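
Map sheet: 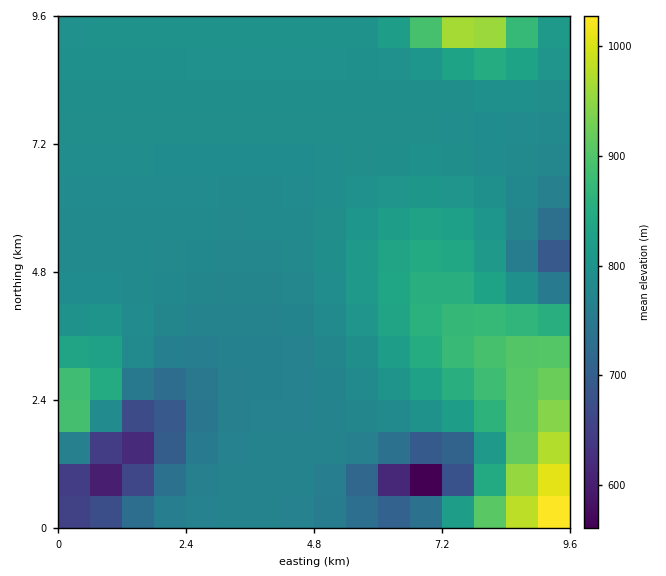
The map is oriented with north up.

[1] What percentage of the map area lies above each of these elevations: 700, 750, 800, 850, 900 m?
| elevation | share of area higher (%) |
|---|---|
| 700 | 94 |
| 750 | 90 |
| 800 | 26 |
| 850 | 13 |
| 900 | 6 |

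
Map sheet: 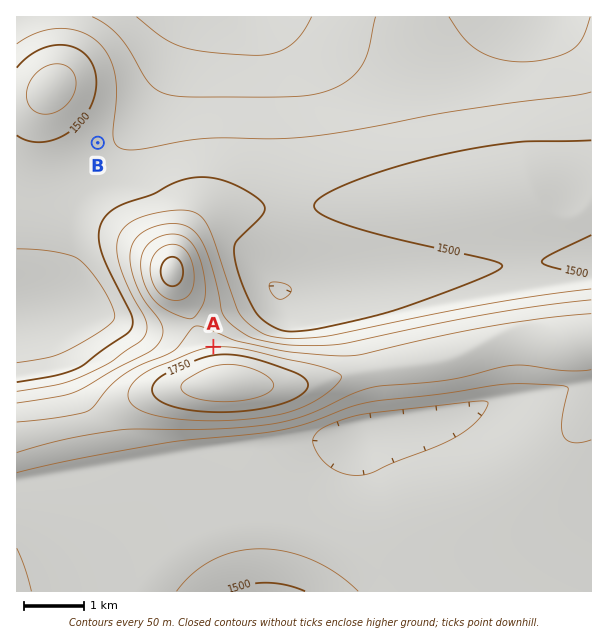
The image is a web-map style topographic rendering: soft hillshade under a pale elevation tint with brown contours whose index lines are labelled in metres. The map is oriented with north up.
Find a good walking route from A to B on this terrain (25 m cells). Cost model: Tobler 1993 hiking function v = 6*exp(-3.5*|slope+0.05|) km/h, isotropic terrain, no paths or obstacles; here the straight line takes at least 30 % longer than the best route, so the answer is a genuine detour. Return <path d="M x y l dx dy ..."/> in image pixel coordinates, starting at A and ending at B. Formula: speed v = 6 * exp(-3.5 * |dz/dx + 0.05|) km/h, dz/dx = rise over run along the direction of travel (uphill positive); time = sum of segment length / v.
<path d="M213 347l-15-8-12-12-30-15-19-19-32-63 0-45-7-15 0-27"/>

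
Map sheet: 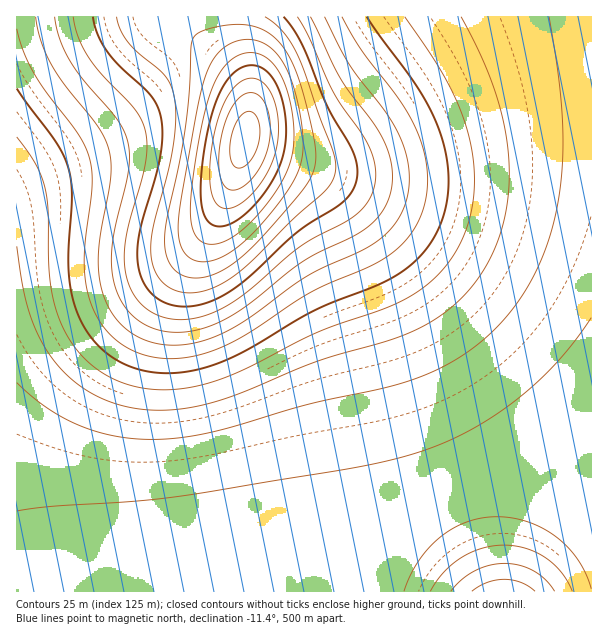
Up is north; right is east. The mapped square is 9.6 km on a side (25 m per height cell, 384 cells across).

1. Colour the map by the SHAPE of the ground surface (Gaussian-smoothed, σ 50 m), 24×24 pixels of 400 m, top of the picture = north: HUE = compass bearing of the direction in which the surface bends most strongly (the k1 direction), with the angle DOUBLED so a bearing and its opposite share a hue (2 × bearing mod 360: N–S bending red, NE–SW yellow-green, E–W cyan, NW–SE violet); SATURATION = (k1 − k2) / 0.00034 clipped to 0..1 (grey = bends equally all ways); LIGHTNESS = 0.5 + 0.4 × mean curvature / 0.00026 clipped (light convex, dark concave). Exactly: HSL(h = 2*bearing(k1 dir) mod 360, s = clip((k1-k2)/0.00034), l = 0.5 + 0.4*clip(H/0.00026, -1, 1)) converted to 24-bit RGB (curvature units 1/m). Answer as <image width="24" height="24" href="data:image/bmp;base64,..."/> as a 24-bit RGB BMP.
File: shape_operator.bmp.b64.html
<image width="24" height="24" href="data:image/bmp;base64,Qk32BgAAAAAAADYAAAAoAAAAGAAAABgAAAABABgAAAAAAMAGAAATCwAAEwsAAAAAAAAAAAAAgH9/gH9/gH9/gH9/gH9/gH9/gH9/gH9/gH9/gH9/gH9/f39/fH+Ad4CCbIKHXouPUZqVTKiNWbJ1iLZwuqx5u3BvtVuLqlGigH9/gH5+gH9+gH9+gH9+gH9+gH9+gH9+gH9+gH9+gH9+gIB+fX9/eoGAcoSCZoqCWZJ8T5xrTKdNfbBOs61TsnRSqlBcnlR7gH5+gH5+gX59gX59gX98gYB8gYB8gIB9gIB9gIB9gIB+gIB+f4B+fIB9d4J9boZ6ZIxyWZJhXplSe59PoKFPoH5Rm2BWk11ogX19gXx8gX17gn56gn96goF5gYJ6gIF6gIF7gIF8gIB9gIB9gIB9foB9eoF7dYN4bodxaItmbY9fe5Jbj5NakoJdj3Jii2pognt8gnl5g3p4hHx2hH91hIJ1goR1gIN2foJ3foF5foF7f4F8gIF8gIF8foF7e4J5d4R2dYZxd4htfYpqhoppiYRrh3xuhXhzg3h8hHZ3hnVzh3lxiH5viIRuhYduf4Zve4VxeoN0e4J3fYF5f4F7gIF7gIJ7f4J7fYN5e4R3e4V1fYV0gIV0g4R1g4F3gX56hXV8h3F3im1ujHJqjXtojYZmiY1mfotndolpc4ZtdIRxeIJ1fIF4f4J6gIJ6gIN6f4N6fYN6fYN5fYN5fYN5foJ6f4F8f4B9h3GAi2x5j2dvkmhklXVhlYZfkZRef5FecY5gaopkaoZpb4RvdoJ0fIJ3f4N4f4N5f4R5fYR6fIN6e4N6e4J7fIJ8fIF9fYF+imyGj2eBlWJ2ml9lnmtdn4NcnZpbhJlabZRaYI5cYopmaYVtb4Nxd4J0fIN2foR3fYV4fIV4eoR5eoR7e4N8e4J+fIJ/fYGAimiNk2KNm16Fo1x0qF5eqXtgp5hfkKNbbZtYWJNaW41oYodvaoNxcYNweIRze4Z0eod1eYZ2eIZ4eYV7eoR+e4N/fIKAfIKBgWSPjl+WoFyaqV+Mr2Z5sXJrr5BspalodqJfWZhhWI9vXoh0ZoNzbYNvdIVvd4hxdolydIl0doh5d4Z9eYV/eoSBe4OCfIKCdWKPflyYk1uiq2Ols2+WuXeFuoV6s6B4jqZuX5trWZF8XYh/ZYJ4a4Jvb4dscYxtb41vcYx2c4p8doiAd4aCeYWDeoODe4KDaGCPaluWeVuhlmepsnatvX+hxoKOxJGAsax6apxvWpGJXIKHZoB/a4JwbItqaZFqa5JybpB7cY2BdIqFdoeGeISFeoKEe4CDYGSMWl2TX1ybd2iim3iru3+xzX+h2H+AyaB8iaJyW5GQWHOIZ3WAb4N0apFrZ5lxaJh8a5SFbpCKcouLdYWId4KGeYCEen+DYm2IW2yNW2+UZXSaeXWepniuzHGq53aG5pp6t7JyWpKRT2mNZWyIdYqBbpt6aKGDZp+OaJmVbI6ScIWNc4CJdn6GeH2Fen2DZnODX3aGXH+LYYmQa4iTe2ybv1yx7WaI/ZyB17h2WpuRP2maW2ybfJeaeaaWbqmfZ6CkZ42baoGUbnyOcnqKdnqHeHqFenuDbHR9ZXt/X4N/XIl5Xot7XnKIiU6j4VeO/6uZ88iRZK6SK3WxRni6fZ+wg6yxdZ2taYalZnecaXKUbnKOcnOJdXaHeHiFenqDc3F6bXh4ZH1vW4VkVodjT399Q0aGwFOi/7Oi/+LEgsKIG4fNLIfUdp67hpmwd36pammiamWabmiTc22NdnKJeXWGeniEfHqDfm97eHFzcHprZoNgVYdWR39tMmJ/UVKa77uh/+fM19emII/YHYTRZY+0hICji3Khg2adfmWXe2mQe26MfHKIfHaGfXiEfXqDhWyAgW54f3dweoVpZopdSoZqKH6GL42d0taR/+7M6ti9RX3DImm0VXSei3STmWqVlWSXi2aShWqOgm+KgHOHf3aFf3mEf3qDjGmKi22Dh3N5iIZ0d45sVpFwKpaPFaqgXdhi//rM9tm6fWWyLkecTlqKhmqGkGeBkWaHjmiLim2LhnGIg3SGgneEgXmDgHuCi2mSkW6SkHeLjYCBhZF/aZp/OaiXEbmcJOdh5PqO+NGdvWOXTDmUUEqDfWaAiWh6i2l+imyCiG+FhnOFhXaFg3iEgnqDgXuCgmqWiXGXj3yWkYiUjpWQf56RU7GfIsKfF+Bope1b8Ml2x1dwe0CYX0uFeGSAhGt6h218h29/hnKBhXWChHeCg3mCgnuCgXyCdWuYfXOahX+bjIubk5qdjqKddKuhQr+iK8x2b9VH2cJew1FXnUabcU+JeGOCgm5+hHB8hXJ+hXR/hHeAg3mAgnqBgnuBgXyB"/>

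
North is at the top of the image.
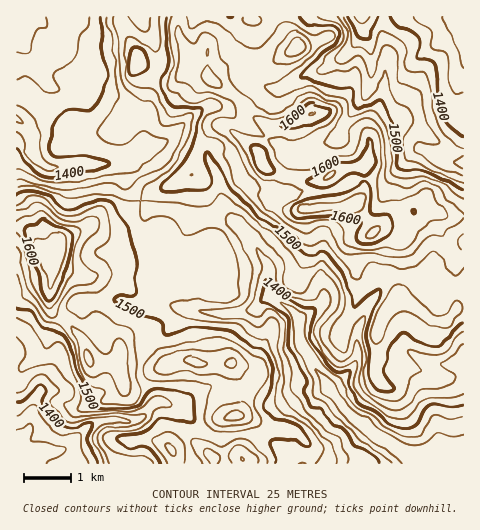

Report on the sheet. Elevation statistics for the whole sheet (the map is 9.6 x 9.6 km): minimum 1325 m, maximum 1645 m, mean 1485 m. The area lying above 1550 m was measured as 16.7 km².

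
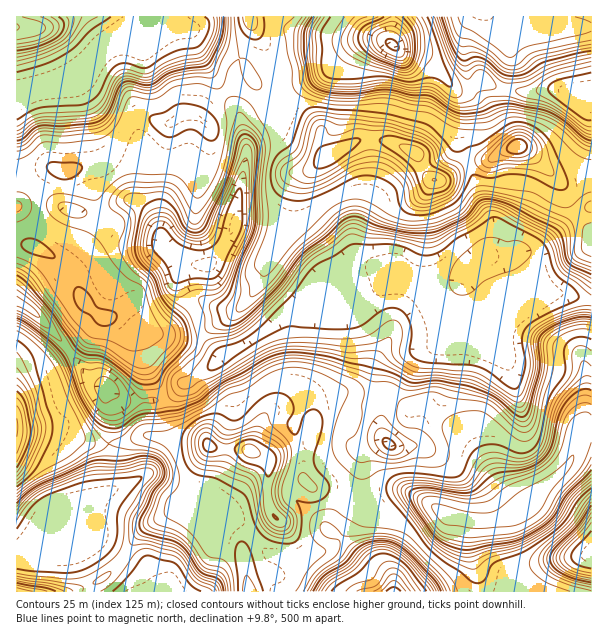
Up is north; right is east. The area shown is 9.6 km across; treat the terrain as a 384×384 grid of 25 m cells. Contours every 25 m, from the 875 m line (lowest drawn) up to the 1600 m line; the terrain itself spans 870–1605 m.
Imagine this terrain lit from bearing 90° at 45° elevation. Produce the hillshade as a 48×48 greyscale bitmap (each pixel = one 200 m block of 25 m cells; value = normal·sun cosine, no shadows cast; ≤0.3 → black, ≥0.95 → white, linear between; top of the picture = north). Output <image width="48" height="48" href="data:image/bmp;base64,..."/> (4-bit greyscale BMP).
<image width="48" height="48" href="data:image/bmp;base64,Qk32BAAAAAAAAHYAAAAoAAAAMAAAADAAAAABAAQAAAAAAIAEAAATCwAAEwsAABAAAAAAAAAAAAAAABEREQAiIiIAMzMzAERERABVVVUAZmZmAHd3dwCIiIgAmZmZAKqqqgC7u7sAzMzMAN3d3QDu7u4A////AJmaqqu6qZl2MUm6rO27q8lTEWiaqpqpmJmZmIm7qZdEVWqqqs3Lu7lBFHiqqqvMupmZmYibqYUUd4qqqqvN3KchRnirqr3tuqmZmZh5mHQ2mJqpmqq9y4QkRGiqqr3uy6qZmZh2Z2VomZmIq7qqqXZkI3mZmrzN3aqZmZljRoiZmZhXzcqYmZlyFpmZmrzd3rupmZl0NYmZmZZJ3bqZmZgxSJmZmave7tyqmZmGInmZmYVsyqqqmYUjeamIiZre7dy6qpmXQkiZmYV8yZu6mXVXiZdmeJm93cy7uqmZcyaJiHaMyauqqYeImYZWd3ibze27u6ialCV3iHec26qqqZiJmYdniFRpvO7Ku6mZhmZWmXm826u7q6l4iIiIqnMmq+7bq7qYiIdGqXm8yqu7vLh4iJmZqoQUiu7bq8p2eZdXuoiruZu6u5eJiJmaqoQTie7bvdt1aIdnmpiaqZq6q5iZmZmqy3ISee7LztqHiYdUeZiaqqqrqpiJqZmrykEjaN3L7sqHirp0NomZqqqqupqYmqqrySEzV9y87rlle9yXRFeJmqqququoiZq7uDBFVsu97JdFnNy6hURXmaqqqqu6mZmqqUA2Z7vNyHVYq8zMuXVGeZqqmry6qZmpmEA2eLzcdXiJqr3cuph3eJmZmau6qZmZmDFHiczHNomqqr3bmruZmZmZmJq6qZmZmFI2icxyR5mqq83JeLzKmamZmIq6qZmZmYZEZ6cjaZqqrNyoZ5zcqZmZmZqqqZmZmZmHd1M2iaqZvtqIdmrNyqmZmZmqqqmZmZmZiDNYmqqazuqJc0e93KmZmpmZqqmZmZmYdlZ5mqqrzdqZchac7bqZmqmZqqqZmZmGVXiZqqq93bqZlASL3cuqqZmZmqqZmZhSRpmqqqvO7KmZpxF5vcy6qZmImqqpmZhBRpqqqqq+7IZqykBJq8zLmIdnm7qpmYZDVpmqqZq97GNs7GAomrzbhlZ4m7u6l2VWZ4mrqZq823R87XEnmqu6hniImr3aZFZ4momqmavLqXV87oAnmaqqmZhnm83IVniJq5mZmau6mYeK7qEWiaqqmZdVi92oiZmaqpmZqqqqmZma3sIEeJu7qYdVjO2pmZibqpmZqqqqmZmZvtQUZ3m7qYZovMqJmZq7qoiZmZmqmZmZvtYldliruYeK3bl2ebzLqkaJmZmamZqZvdc3hViZqZmrzKmGSM3LzDR4iHeJmZqZvbdohliZmZqqu6mYZ6u8zWZ4h1NYmZmqu6iJl2ipmZqqq6mHeJq8zJmZmGInmZmqqpmZmZmYiJqpvLh3eaq7upmZmXMWmImaqpmZq7qYdomZq6iImru6qZmZmYVHhVeZmZqZreyYh4iImoiYeau6qqqqqZh5lkZ3Z5mZvv2pqZllh1iVWbu6qqqqqpmZmHd1Npmavv27vLlCZDd1eruqqqq7y6mZmZmFE3mazu3M3cgxQjd3mqqqqqrN3KqZmZmXIVirzu3N3bcyIDeJmpmqqqvN3LqpmZmYIDm7ve3My6hDIEiZmpmaqg=="/>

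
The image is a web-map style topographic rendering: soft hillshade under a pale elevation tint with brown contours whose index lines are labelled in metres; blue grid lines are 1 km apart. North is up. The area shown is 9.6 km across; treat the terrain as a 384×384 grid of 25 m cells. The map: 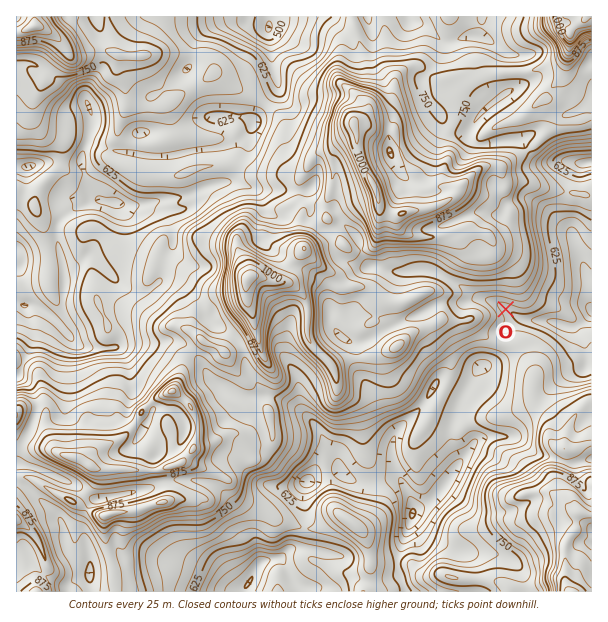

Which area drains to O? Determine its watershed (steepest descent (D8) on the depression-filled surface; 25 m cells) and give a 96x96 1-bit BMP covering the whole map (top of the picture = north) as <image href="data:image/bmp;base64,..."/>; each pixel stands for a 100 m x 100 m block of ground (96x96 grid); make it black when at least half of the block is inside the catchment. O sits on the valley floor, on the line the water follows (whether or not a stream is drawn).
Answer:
<image width="96" height="96" href="data:image/bmp;base64,Qk2+BAAAAAAAAD4AAAAoAAAAYAAAAGAAAAABAAEAAAAAAIAEAAATCwAAEwsAAAIAAAAAAAAA////AAAAAAAAAAAAAAAAAAAAAAAAAAAAAAAAAAAAAAAAAAAAAAAAAAAAAAAAAAAAAAAAAAAAAAAAAAAAAAAAAAAAAAAAAAAAAAAAAAAAAAAAAAAAAAAAAAAAAAAAAAAAAAAAAAAAAAAAAAAAAAAAAAAAAAAAAAAAAAAAAAAAAAAAAAAAAAAAAAAAAAAAAAAAAAAAAAAAAAAAAAAAAAAAAAAAAAAAAAAAAAAAAAAAAAAAAAAAAAAAAAAAAAAAAAAAAAAAAAAAAAAAAAAAAAAAAAAAAAAAAAAAAAAAAAAAAAAAAAAAAAAAAAAAAAAAAAAAAAAAAAAAAAAAAAAAAAAAAAAAAAAAAAAAAAAAAAAAAAAAAAAAAAAAAAAAAAAAAAAAAAAAAAAAAAAAAAAAAAAAAAAAAAAAAAAAAAAAAAAAAAAAAAAAAAAAAAAAAAAAAAAAAAAAAAAAAAAAAAAAAAAAAAAAAAAAAAAAAAAAAAAAAAAAAAAAAAAAAAAAAAAAAAAAAAAAAAAAAAAAAAAAAAAAAAAAAAAAAAAAAAAAAAAAAAAAAAAAAAAAAAAAAAAAAAAAAAAAAAAAAAAAAAAAAAAAAAAAAAAAAAAAAAAAAAAAAAAAAAAAAAAMAAAAAAAAAAAAAAAf8AAAAAAAAAAAAAA//gAAAAAAAAAAAAB//wAAAAAAAAAAAAB//4AAAAAAAAAAAAD//+AAAAAAAAAAAAD///gAAAAAAAAAAAB////wAAAAAAAAAAB/////gAAAAAAAAAD/////gAAAAAAAAAD/////gAAAAAAAAAD/////gAAAAAAAAAH/////gAAAAAAAAAf/////gAAAAAAAAAf/////gAAAAAAAAAf/////gAAAAAAAAAP/////AAAAAAAAAAP/////AAAAAAAAAAH/////AAAAAAAAAAB/////AAAAAAAAAAAD///+AAAAAAAAAAAD/8H+AAAAAAAAAAAH/wAAAAAAAAAAAAAP/wAAAAAAAAAAAAAP/wAAAAAAAAAAAAAf+AAAAAAAAAAAAAAP+AAAAAAAAAAAAAAP8AAAAAAAAAAAAAAP8AAAAAAAAAAAAAAP8AAAAAAAAAAAAAAH4AAAAAAAAAAAAAAH4AAAAAAAAAAAAAAHwAAAAAAAAAAAAAAHwAAAAAAAAAAAAAAHwAAAAAAAAAAAAAAHgAAAAAAAAAAAAAADgAAAAAAAAAAAAAABAAAAAAAAAAAAAAAAAAAAAAAAAAAAAAAAAAAAAAAAAAAAAAAAAAAAAAAAAAAAAAAAAAAAAAAAAAAAAAAAAAAAAAAAAAAAAAAAAAAAAAAAAAAAAAAAAAAAAAAAAAAAAAAAAAAAAAAAAAAAAAAAAAAAAAAAAAAAAAAAAAAAAAAAAAAAAAAAAAAAAAAAAAAAAAAAAAAAAAAAAAAAAAAAAAAAAAAAAAAAAAAAAAAAAAAAAAAAAAAAAAAAAAAAAAAAAAAAAAAAAAAAAAAAAAAAAAAAAAAAAAAAAAAAAAAAAAAAAAAAAAAAAAAAAAAAAAAAAAAAAAAAAAA="/>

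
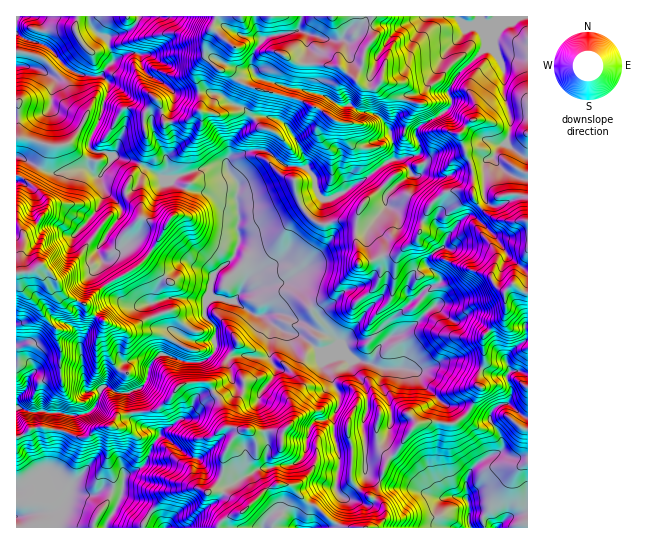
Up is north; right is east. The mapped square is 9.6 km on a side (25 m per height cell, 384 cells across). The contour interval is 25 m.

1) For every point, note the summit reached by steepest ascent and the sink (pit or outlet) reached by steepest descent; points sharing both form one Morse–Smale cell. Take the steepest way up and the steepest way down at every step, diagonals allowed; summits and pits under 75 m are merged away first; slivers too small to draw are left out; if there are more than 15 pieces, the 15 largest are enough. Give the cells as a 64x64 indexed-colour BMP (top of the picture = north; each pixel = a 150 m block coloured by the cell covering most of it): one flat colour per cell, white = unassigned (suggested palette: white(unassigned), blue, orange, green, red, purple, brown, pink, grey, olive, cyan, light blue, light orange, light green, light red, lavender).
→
<image width="64" height="64" href="data:image/bmp;base64,Qk12CAAAAAAAAHYAAAAoAAAAQAAAAEAAAAABAAQAAAAAAAAIAAATCwAAEwsAABAAAAAAAAAA////ALR3HwAOf/8ALKAsACgn1gC9Z5QAS1aMAMJ34wB/f38AIr28AM++FwDox64AeLv/AIrfmACWmP8A1bDFAIiIiIiIiIiIiJmZmZRERERERERERERLu7u7u7u2ZmZmiIiIiIiIiIiJmZmZmZRERERERERERES7u7u7u7ZmZmaIiIiIiIiIiZmZmZmZmURERERERERERLu7u7u7tmZmZoiIiIiIiIiZmZmZmZmURERERERERERLu7u7u7tmZmZmiIiIiIiIiZmZmZmZmUREREREREREREu7u7ZmZmZmZmaIiIiIiIiJmZmZmZmURERERERERERES2ZmZmZmZmZmZoiIiIiIiIiZmZmZmZlEREREREREREQRZmZmZmZmZmZmiIiIiIiIiImZmZmZmURERERERERERBFmZmZmZmZmZmaIiIiIiIiIiJmZmZmZREREREREREREERZmZmZmZmZmZoiIiIiIiIiIiZmZmZlEREREREREREQRFmZmZmZmZmZmiIiIiIiIiIiJmZmZmZRERERERERERBERZmZmZmZmZmaIiIiMyIiIiIiZmZmZlERERERERERBEREWZmZmZmZmZsyIzMzMiIiIiZmZmZmUREREREREREERERFmZmZmZmZmzMzMzMzMiImZmZmZmUREREREREREQRERERERFmZmZmbMPDMzPMzMRJmZmZmZREREREREREREERERERERFmZmZjMzMzMzzMxERJmZmZlEREREREREREQREREREREWZmZmMzMzMzPMzERERJmZlERERERERERERBERERERERFmZmYzMzMzMzwzNEREmZlERBEUREREREREEREREREREWZmZjMzMzMzMzMzRERERERBERFEREREREERERERERERZmZmMzMzMzMzMzM0REREREEREUREREREERERERERERFmZmYzMzMzMzMzMzREREREQRERREREREQREREREREREWZmZjMzMzMzMzMzM0MzM0QRERFEREREQRERERERERERFmZmMzMzMzMzMzMzMzMzMREREUREQRERERERERERERFmZmYzMzMzMzMzMzMzMzMxERERREQREREREREREREREWZmZjMzMzMzMzMzMzMzMzERERFEERERERERERERERERFmZmMzMzMzMzMzMzMzMzMRERERERERERERERERERERERZmYzMzMzMzMzMzMzMzMREREREREREREREREREREREREWZjMzMzMzMzMzMzMzMxERERERERERERERERERERERERZmMzMzN3MzMzMzMzMzERERERERERERERERERERERERFmYzMzN3dzMzMzMzMzMREREREREREREREREREREREREWZjMzN3d3czMzMzMzMxERERERERERERERERERERERERERMzM3d3d3czMzMzMzMRERERERERERERERERERERERERE3c3d3d3d3czMzMzMzERERERERERERERERERERERERETd3d3d3d3d3MzMzMzMxERERERERERERERERERERERERN3d3d3d3d3dzMzMzMzERERERERERERERERERERERERE3d3d3d3d3d3MzMzMzMxERERERERERERERERERERERETd3d3d3d3d3dzMzMzMzERERERERERERERERERERERERM3d3d3d3d3d3MzMzMzMREREREREREREREREREREREREzN3d3d3d3dzMzMzMzMxERERERERERERERERERERERETMzd3d3d3d3MzMzMzMzERERERERERERERERERERERERMzN3d3d3d3MzMzMzMzMREREREREREREREREREREREREzN3d3d3d3MzMzMzMzMRERERERIhERERERERERERERETN3d3d3d3czMzMxERERERERERIiIhERERERERERERERN3d3d3d3dzMzMREREREREREREiIiIRERERERERERERF3d1V3dVd3cz3SIhERERERERESIiIiIREREREREREREXdVVVVVVXd93dIiIiIRERERESIiIiIiERERERERERERVVVVVVVVVVXd0iIiIiERERERIiIiIiIiIRERERERERFVVVVVVVVVVd3dIiIiIREREREiIiIiIiIiEREREREREVVVVVVVVVVV3d0iIiIhEREREiIiIiIiIiIRERERERERVVVVVVVVVVXd3SIiIiIREREiIiIiIiIiIhERERERERFVVVVVVVVVVd3SIiIiIiERESIiIiIiIiIiIREREREREVVVVVVVVVVV3VqqIiIiIhIiIiIiIiIiIiIiIRERERERVVVVVVVVVVVdVaqiIiIiIiIiIiIiIiIiIiIiERERERFVVVVVVVVVVVVVqqIiIiIiIiIiIiIiIiIiIiIREREREVVVVVVVVVVVVVWqoiIiIiIiIiIiIiIiIiIiIhERERERVVVVVVVVVVVVWqqiIiIiIiIiIiIiIiIiIiIiERERERFVVVVVVVVVVVqqqiIiIiIiIiIiIiIiIiIiIiIhEREREVVVVVVVVVVVqqqqoiIiIiIiIiIiIiIiIiIiIiIRERERVVVVVVVVVVWqqqqiIiIiIiIiIiIiIiIiIiIiIiERERFVVVVVVVWqqqqqqqoiIiIiIiIiIiIiIiIiIiIiIhEREVVVVVVVVaqqqqqqqiIiIiIiIiIiIiIiIiIiIiIiIRERVVVVVVVVqqqqqqqqIiIiIiIiIiIiIiIiIiIiIiIhERFVVVVVVVVVqqqqqqqiIiIiIiIiIiIiIiIiIiIiIhEREVVVVVVVVVVaqqqqqqIiIiIiIiIiIiIiIiIiIiERERER"/>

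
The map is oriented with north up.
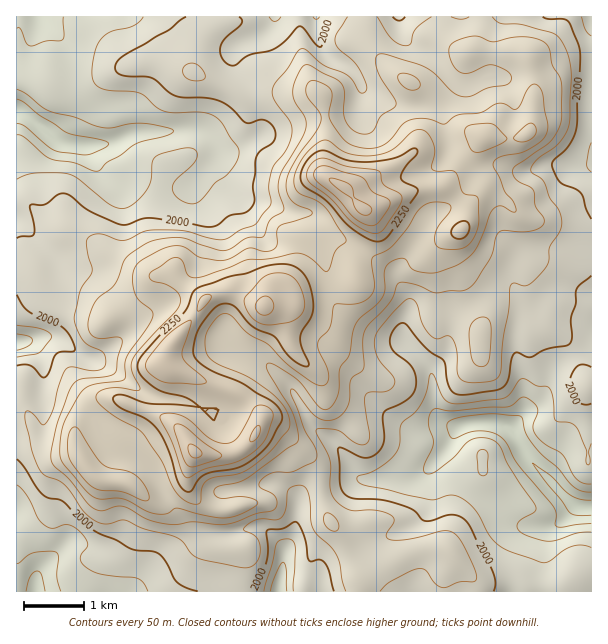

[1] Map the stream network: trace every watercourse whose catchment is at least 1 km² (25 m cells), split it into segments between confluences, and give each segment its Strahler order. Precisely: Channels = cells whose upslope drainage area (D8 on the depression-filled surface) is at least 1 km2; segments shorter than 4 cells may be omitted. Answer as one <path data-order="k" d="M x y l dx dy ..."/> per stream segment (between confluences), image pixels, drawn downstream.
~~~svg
<path data-order="2" d="M132 591l-30 0"/><path data-order="1" d="M141 591l-9 0"/><path data-order="2" d="M39 570l-1 2 0 4-2 2 0 13-1 0"/><path data-order="1" d="M42 566l-3 3 0 1"/><path data-order="1" d="M66 543l-27 27"/><path data-order="1" d="M549 527l3 0 2-2"/><path data-order="1" d="M548 525l6 0"/><path data-order="2" d="M554 525l1 0 18-18 5 0"/><path data-order="3" d="M578 507l13 0"/><path data-order="1" d="M429 500l0-30 12-14 0-1"/><path data-order="1" d="M278 485l4 1 5 5 1 0 9 9 0 19-1 2 0 7-11 21 0 5-1 1 0 11-2 1 0 6-1 2 0 6-2 1 0 9"/><path data-order="1" d="M122 455l6 1 13 8 14 13 7 15 17 21 0 23-39 39-8 16"/><path data-order="2" d="M441 455l6-6 6-14 8-9"/><path data-order="3" d="M516 438l6 12 8 9 0 2 42 43 6 3"/><path data-order="3" d="M464 425l3 0 1-2 29 0 1 2 6 1 12 12"/><path data-order="1" d="M396 422l12 7 24 0 2-1 24 0 3-2"/><path data-order="1" d="M201 408l-12-6-12-1-1-2-12 0-2-1-4 0-2-2-7-1-6-5-5-1-12-11-1 0-5-4-1 0-8-6-6-2-4-3-3 0-8-4"/><path data-order="1" d="M42 362l-1-5-15-15-6 0"/><path data-order="2" d="M90 359l-6-2-9-7-1 0-8-8-9-4-22 0-2 1-12 2-1 1"/><path data-order="1" d="M236 350l6 3 3 0 1 1 5 0 9 5 4 4 2 0 27 27 4 11 3 3 9 18 14 13 6 3 16 17 9 16 8 8 52 0 3-2 6-6 2 0 16-16"/><path data-order="1" d="M116 345l-14 12-12 2"/><path data-order="2" d="M405 342l21 21 0 2 5 6 0 4 1 2 0 25 2 2 0 4 1 3 14 14 15 0"/><path data-order="1" d="M515 287l1 6 3 4 0 5 2 1 0 15-2 2 0 4-1 2 0 40 1 2 0 4 2 2 0 9 1 1 0 30-12 12 0 2 5 4 1 6"/><path data-order="1" d="M56 261l-2-3-37-37 0-2"/><path data-order="1" d="M410 251l0 1-12 15 0 14 9 12 0 22-2 2 0 4-1 2 0 16 1 3"/><path data-order="1" d="M314 215l-2-2-22 0-20-9-18 0-6-3-27-27 0-21-3-6"/><path data-order="1" d="M200 209l-3-5 0-22 6-8 0-1 10-11"/><path data-order="1" d="M110 176l-17-17 0-7-6-6"/><path data-order="1" d="M534 170l6-2 2-1 49 0 0-5"/><path data-order="1" d="M210 167l3-3 0-2"/><path data-order="2" d="M213 162l3-4 0-11"/><path data-order="2" d="M87 146l-10 0-2-2-9 0-1-1-5 0-3-2-16-16-8-3-10-9-6-2"/><path data-order="2" d="M216 146l-12-14-3-1-7 0-2-2-13 0-2 2-27 0-1 1-12 0-2 2-4 0-18 9-6 0-2 1-15 0-3 2"/><path data-order="1" d="M447 138l0-4-1-2 0-10-2-2 0-15 15-15 0-6-1-1"/><path data-order="1" d="M258 137l-1 0-9 7-9 5-20 0-3-3"/><path data-order="1" d="M359 105l0-4 1-2 0-15"/><path data-order="2" d="M360 84l-3-7-12-12-13-6-11-11-3-6 0-7-1-2 0-16"/><path data-order="2" d="M458 83l-3-3-2 0-28-30-11-5-13-13 0-15-2 0"/><path data-order="1" d="M483 80l-4 0-8 4-10 0-3-1"/><path data-order="1" d="M245 41l15-6 13-14 0-4 2 0"/><path data-order="1" d="M126 17l-88 0"/>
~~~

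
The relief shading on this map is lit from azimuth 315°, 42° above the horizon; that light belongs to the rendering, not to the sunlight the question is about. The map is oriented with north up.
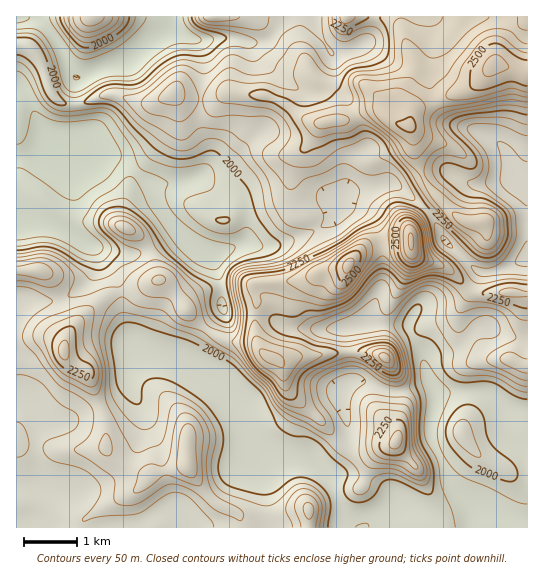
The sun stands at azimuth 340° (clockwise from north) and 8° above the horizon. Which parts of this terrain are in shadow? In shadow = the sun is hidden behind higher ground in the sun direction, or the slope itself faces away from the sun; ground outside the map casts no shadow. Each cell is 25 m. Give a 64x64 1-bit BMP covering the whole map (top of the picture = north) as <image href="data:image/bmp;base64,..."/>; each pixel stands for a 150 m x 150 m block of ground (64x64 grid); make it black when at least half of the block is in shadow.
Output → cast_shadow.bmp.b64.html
<image width="64" height="64" href="data:image/bmp;base64,Qk0+AgAAAAAAAD4AAAAoAAAAQAAAAEAAAAABAAEAAAAAAAACAAATCwAAEwsAAAIAAAAAAAAA////AAAAAAAAD/OAB538AAAf/8AHv/wAAA//gAO//AAAA/8AAf/8GAAB/wADn/w8AAB/gA+P+HwBwD/AH8/4eAPgA8A/z/jwB8ABwD/P2DAAAAHAf4fwMAAAAcB/gPBwAAAAAP/A8HEAwAAA/+Bw4wHwAAH/4PHvAfAAA//h8/8D8AAH/+P//wPwAB//////B/AA//////8H8AH//////w8wA///////Dggf/z///5wAHH/4A/D/gAAf//AA+f/AAD//gAf//98A//4AH////wB//gD/////AD/+Af////94H+ABn////3wA4MA//////gBggf///wD+ACAABP//PPgAAAAAf/5+AAAAAAA//P8ABwAAAB/x/wAPAHAACHP/AD8B+AAAP/4AfwH48AA/zgAQA/h4AA/PAAACAAAADgcAAAAAAGAcAwAAAAAH8DgHAAAAAA/48B8AAB+AD//h/wAAP4Af////AAB/wD////8B/H/wP////wP///AH////A///8Af//P8H////B//z/w/////H/+//D////8H+H/8f//x/wBgf/x/8fH+AAA//ODgAPwAAA/8gAAAAAAAAf2B+AAAAAAA/wP8AAAAAAA7A/wAAAAAAAMH/AAAAMAAAwf8A4AB4AAAD/wH+APwAAAf/g/8A/AAAB/8H/gD8AAAAPwHwAHgAAA=="/>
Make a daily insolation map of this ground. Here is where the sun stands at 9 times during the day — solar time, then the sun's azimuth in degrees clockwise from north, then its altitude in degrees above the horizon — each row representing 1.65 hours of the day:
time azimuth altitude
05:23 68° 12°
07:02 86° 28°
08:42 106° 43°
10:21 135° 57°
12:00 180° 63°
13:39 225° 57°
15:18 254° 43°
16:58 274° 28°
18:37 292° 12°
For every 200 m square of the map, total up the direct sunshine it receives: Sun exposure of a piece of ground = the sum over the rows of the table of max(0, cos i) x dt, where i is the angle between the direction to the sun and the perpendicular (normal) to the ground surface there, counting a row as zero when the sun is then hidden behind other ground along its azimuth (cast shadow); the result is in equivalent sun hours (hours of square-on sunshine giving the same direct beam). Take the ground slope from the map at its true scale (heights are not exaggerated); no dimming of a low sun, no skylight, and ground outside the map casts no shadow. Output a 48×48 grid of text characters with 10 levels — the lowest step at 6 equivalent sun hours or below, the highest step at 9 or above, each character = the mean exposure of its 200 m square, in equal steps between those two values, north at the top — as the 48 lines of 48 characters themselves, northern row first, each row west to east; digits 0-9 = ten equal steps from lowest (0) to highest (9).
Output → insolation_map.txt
778778898878898776788999988876888888888888887889
224777887788877887778899887678888788888888765689
751587788887655567667888877678987777888888656667
896378888887644345566777787668876667888887667765
888578999887533456677788888856633457888876778887
888678875554334677677767888875432345788877889999
888656521122357878777655789998777767788878898888
787843468876689888899888767887778888877889887777
788888877888999989999988887655567888888987667777
878887788888999999999988888767878888888887778878
989988888888999999999998888898877678987667888889
999988888888999999999987778988777777898753478899
999998888888999999999988788998887887898887457899
889999988888999889998888999998888887798888867889
888899888889999999888888999998888888788788988889
887888887788999988888888899999888888788568988889
988788877788898878889888899899888765678756655789
999888865667898888888888899888988752047874431268
999988764323689898888888899888887641003787554358
889998876752379899999888899998741133200258898667
776778887788557899889888999886301466652125898767
321235788889855789999888877640004566763024688778
002222456788753578986444432000156567775102667788
667654456776552147850000000256785555656763678876
888888776777787434453234567888874555644577554112
888998877888999766465799999888864566757767753455
999987788999999864465799998888667768777668988889
887766788999998874235699999877788878876569888889
876667888988888886104588999888888788866689988889
877777888888888889513576677777776655788889988889
888777777888998888886675444332332000589889888778
888787666878998888877678777666776531366888887677
888788755777888788877668988887776676365688888898
888888976677886777877756888877777656565778888888
888888886777875567778776787767766787867777788888
888888887777787435777777688767766667657777667888
899999997777887643577777778867767655567777778999
889999888778887754567788888876787776556667888889
888888888788877776677888888888677887556468888889
888887788888877787788888888889777778645468888899
998888889888877887888899999888888888734568988888
999999999988777887788789999888988887853677898888
999999999998888886787788888878888877885677799988
999999998888988887677788875567878878877788899999
889999988889988888655677754347889878889878889999
999888888998888889876667767647898989999888999999
999988899999989988999888888867889999889988999999
999998999999988999999989888867888999888888999999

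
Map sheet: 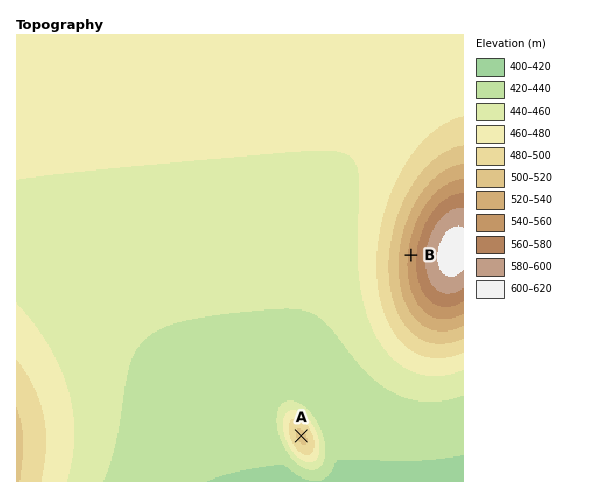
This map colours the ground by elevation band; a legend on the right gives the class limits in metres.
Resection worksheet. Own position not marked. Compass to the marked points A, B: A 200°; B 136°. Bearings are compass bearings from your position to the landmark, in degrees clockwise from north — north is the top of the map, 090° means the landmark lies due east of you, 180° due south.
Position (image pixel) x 379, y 222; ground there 475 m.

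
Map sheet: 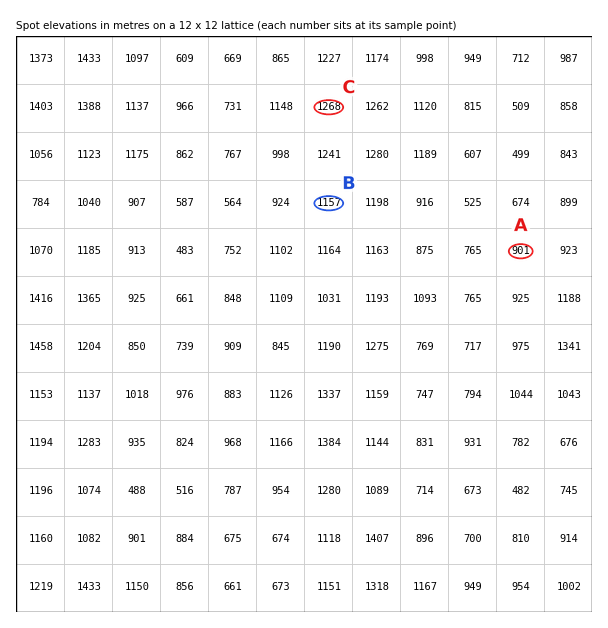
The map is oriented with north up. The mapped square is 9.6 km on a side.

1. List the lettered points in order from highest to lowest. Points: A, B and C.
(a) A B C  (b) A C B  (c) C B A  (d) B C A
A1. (c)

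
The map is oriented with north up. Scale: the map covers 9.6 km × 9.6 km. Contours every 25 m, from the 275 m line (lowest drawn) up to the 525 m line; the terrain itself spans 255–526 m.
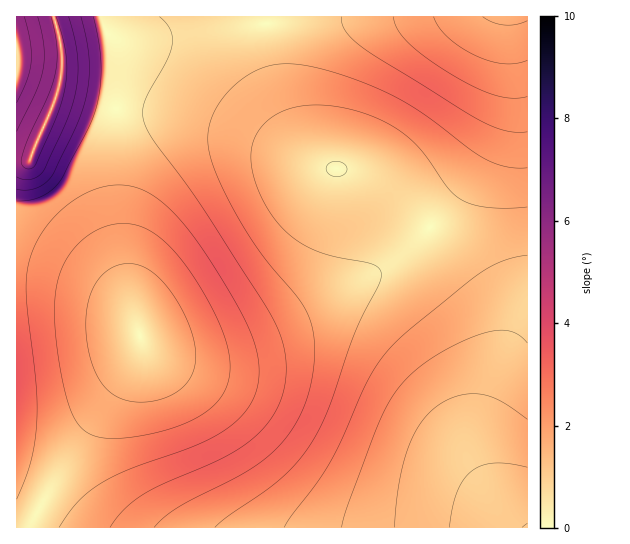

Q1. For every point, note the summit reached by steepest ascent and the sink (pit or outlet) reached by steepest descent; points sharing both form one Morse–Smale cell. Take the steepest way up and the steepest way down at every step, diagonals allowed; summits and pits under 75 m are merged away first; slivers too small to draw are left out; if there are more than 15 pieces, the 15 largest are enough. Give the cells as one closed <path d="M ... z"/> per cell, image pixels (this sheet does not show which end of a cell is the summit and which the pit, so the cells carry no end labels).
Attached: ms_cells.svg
<path d="M265 16l-162 1 1 9 11 16 2 12 0 160 8 65 12 48-14-16-29-16-43-12-20-3-15 1 0 246 506 1-25-33-10-21-6-19 0-40 18-72-2-24-10-25-14-20-22-27-50-46-24-17-20-11-32-8-18-15-20-35-10-26-6-30-4-40z"/><path d="M527 16l-262 1 4 34 8 38 10 26 20 35 18 15 32 8 20 11 24 17 50 46 22 27 14 20 10 25 2 24-18 72 0 40 6 19 10 21 16 23 10 10 5-1z"/><path d="M102 16l-86 1 0 262 42 5 43 13 22 14 9 8 5 9-12-49-8-65 0-160-2-12-8-9z"/>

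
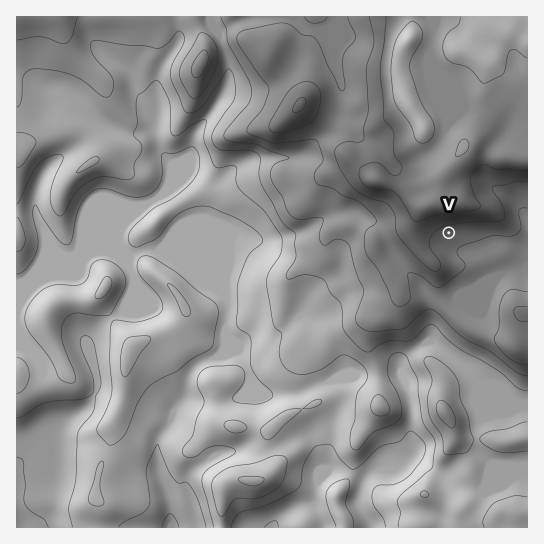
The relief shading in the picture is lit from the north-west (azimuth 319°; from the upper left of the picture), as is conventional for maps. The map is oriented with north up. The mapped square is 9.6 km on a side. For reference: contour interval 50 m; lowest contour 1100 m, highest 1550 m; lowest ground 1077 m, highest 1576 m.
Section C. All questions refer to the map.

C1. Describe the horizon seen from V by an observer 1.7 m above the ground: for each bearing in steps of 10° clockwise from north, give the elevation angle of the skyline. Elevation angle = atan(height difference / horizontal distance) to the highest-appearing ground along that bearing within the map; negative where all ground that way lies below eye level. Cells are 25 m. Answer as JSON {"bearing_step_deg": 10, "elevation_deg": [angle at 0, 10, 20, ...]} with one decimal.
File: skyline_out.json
{"bearing_step_deg": 10, "elevation_deg": [11.1, 10.8, 10.1, 9.0, 7.6, 6.0, 4.3, 2.5, 0.6, -1.2, -2.0, -2.1, -1.9, -0.2, 0.6, 0.3, -1.1, -1.2, -0.5, 1.1, 2.5, 3.1, 3.3, 3.4, 3.6, 3.9, 4.3, 4.8, 5.6, 6.6, 7.6, 8.6, 9.4, 10.0, 10.6, 11.0]}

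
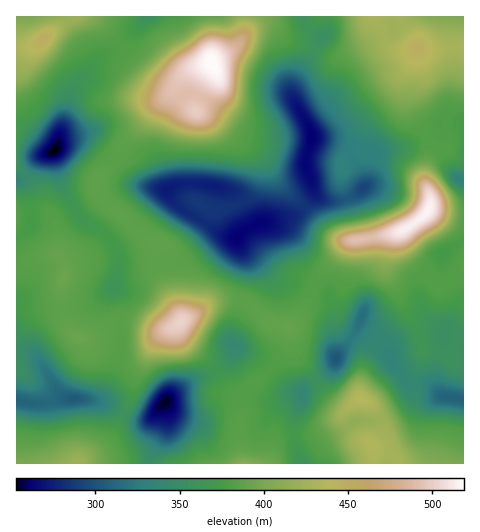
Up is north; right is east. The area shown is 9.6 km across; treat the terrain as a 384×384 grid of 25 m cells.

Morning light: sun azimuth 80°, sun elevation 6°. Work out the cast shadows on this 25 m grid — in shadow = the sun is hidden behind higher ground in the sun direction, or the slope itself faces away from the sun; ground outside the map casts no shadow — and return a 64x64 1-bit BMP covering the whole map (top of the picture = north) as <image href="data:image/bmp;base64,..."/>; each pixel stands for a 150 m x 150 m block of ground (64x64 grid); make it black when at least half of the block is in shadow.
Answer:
<image width="64" height="64" href="data:image/bmp;base64,Qk0+AgAAAAAAAD4AAAAoAAAAQAAAAEAAAAABAAEAAAAAAAACAAATCwAAEwsAAAIAAAAAAAAA////AAAAAAAAAAAAAAAAAAAAAAAAAAAAAAAAAAAAAAAAAAAAAAAAAAAAAYAAAAAAAAADgAAAAAAAAAfAAAAAAAAAB+AAAAAAAAAP4AAAAAAAAA/gACIAAAAAB+AAAwAAAAADwAAHAAAHAAAAAAcAAA4AAAAABwAADgAAAAADgAAcAMAAAAMAAAgB4AAAAAAAAAPgAAAAAAAAA/AAAAAAAAAB8AAAAAAAAADwAAAAAAAAAHwAAAAAAAAAHAAAADAAAAAIAAAAMAAAAAAAAAAAAAAAAAAAAAAAAAAAAAAAAAAAAAAAAAAAAAAAAAAAAAAAAAAAAAB8AAAAAAAAD/4AAAAAAAAH/gAAAAAAAAP+AAAAAAAAAfgAAAAAAAAAYAAAAAAAAAAAfwAAAAAAAAH/wAAAAAAAA//AAAAAAAAJ/+AAAAAAADj/wAAAAAAAOD/AAwAAAAA4H4AHgAAAADgGAAfAAAAAOAAAB+AAAAAYAAAD4AAAABwAAAPgAAAAHAAAA8gAAAA8AAADwAYAADgAAAPAwAAAcAAAAcHgAADwAAAAAOAAAOAAAAAAIAAA4AAAAAAwAAHgAAAAAHAAAOAAAAAAeAAAYAAAAAB8AAAAAAAAAD4AAAAAAAAADgAAAAAAAAABwAAAAAAAAAHgAAAAAAAAAEAAAAAAAAAAAAAAAAAAAAAAAAEAAA=="/>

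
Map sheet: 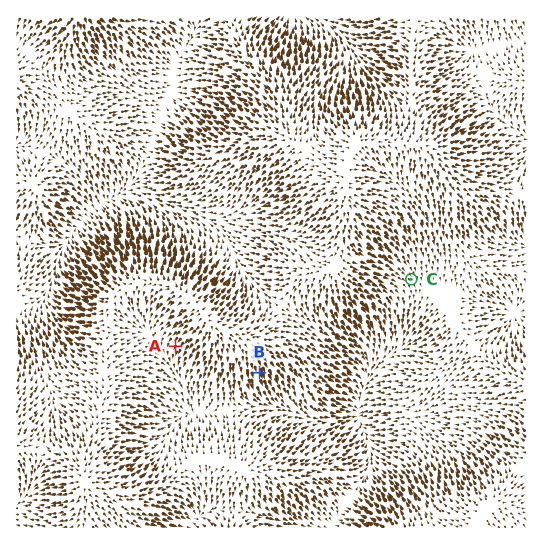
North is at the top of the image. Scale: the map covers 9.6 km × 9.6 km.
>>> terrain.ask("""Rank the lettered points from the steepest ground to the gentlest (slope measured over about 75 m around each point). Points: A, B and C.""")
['B', 'A', 'C']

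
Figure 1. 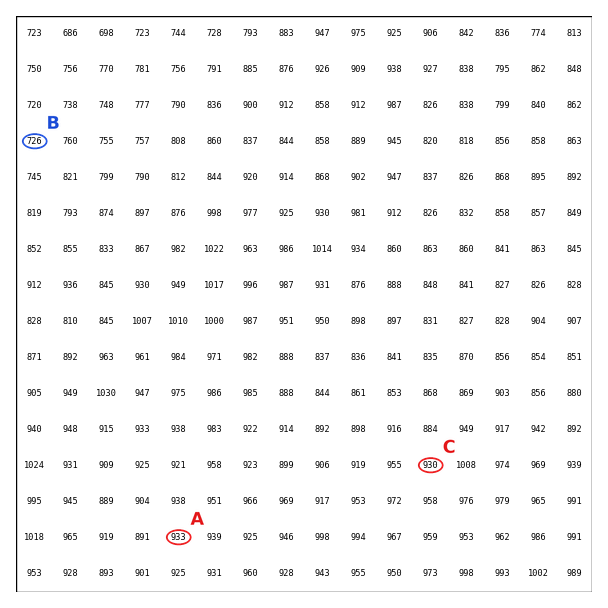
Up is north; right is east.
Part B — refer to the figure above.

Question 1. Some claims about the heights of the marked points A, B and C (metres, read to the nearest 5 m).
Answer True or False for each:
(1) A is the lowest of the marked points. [False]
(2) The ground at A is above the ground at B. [True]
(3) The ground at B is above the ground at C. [False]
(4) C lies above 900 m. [True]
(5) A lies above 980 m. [False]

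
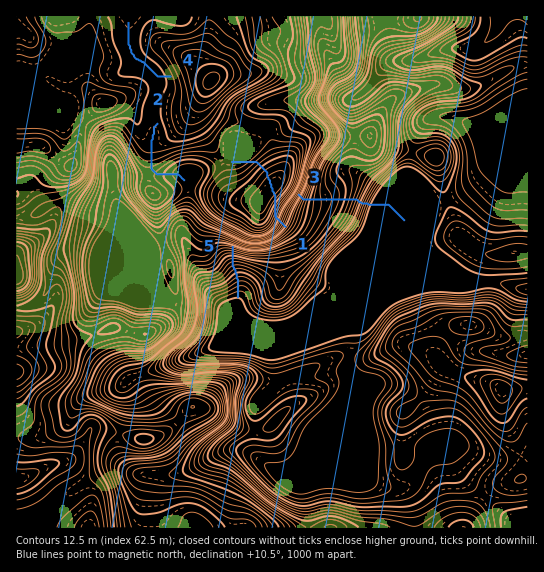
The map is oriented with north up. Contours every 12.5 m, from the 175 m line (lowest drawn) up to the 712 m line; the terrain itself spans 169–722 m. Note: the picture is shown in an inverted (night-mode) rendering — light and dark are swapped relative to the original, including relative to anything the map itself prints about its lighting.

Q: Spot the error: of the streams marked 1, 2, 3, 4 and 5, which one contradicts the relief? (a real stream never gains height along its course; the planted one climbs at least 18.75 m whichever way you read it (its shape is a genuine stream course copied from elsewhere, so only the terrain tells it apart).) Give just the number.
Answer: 1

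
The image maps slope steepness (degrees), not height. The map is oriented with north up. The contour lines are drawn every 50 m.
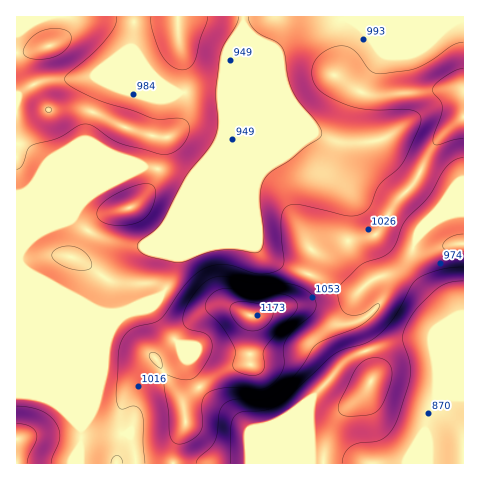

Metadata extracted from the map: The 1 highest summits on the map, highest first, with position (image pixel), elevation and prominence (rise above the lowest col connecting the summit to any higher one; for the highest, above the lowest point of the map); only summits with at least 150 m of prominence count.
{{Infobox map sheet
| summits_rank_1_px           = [251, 315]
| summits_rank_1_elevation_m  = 1175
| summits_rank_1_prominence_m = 306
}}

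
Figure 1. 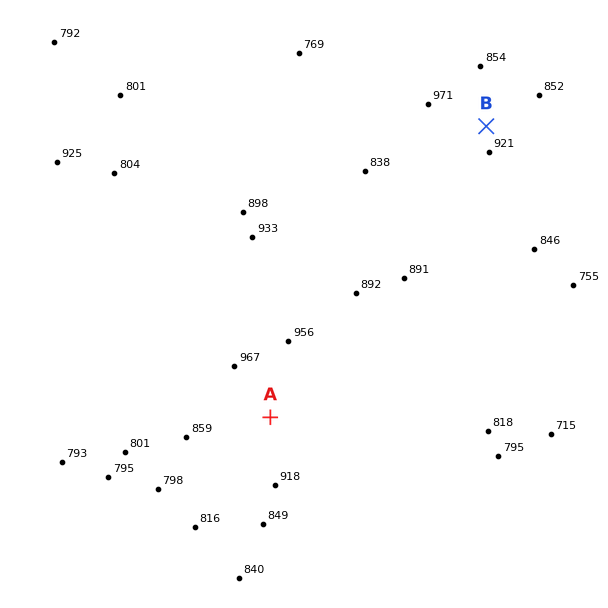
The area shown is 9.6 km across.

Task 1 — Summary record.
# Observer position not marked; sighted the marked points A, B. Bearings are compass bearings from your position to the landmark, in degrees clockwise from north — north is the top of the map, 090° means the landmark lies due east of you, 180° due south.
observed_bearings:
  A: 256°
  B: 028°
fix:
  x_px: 341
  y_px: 400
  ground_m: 900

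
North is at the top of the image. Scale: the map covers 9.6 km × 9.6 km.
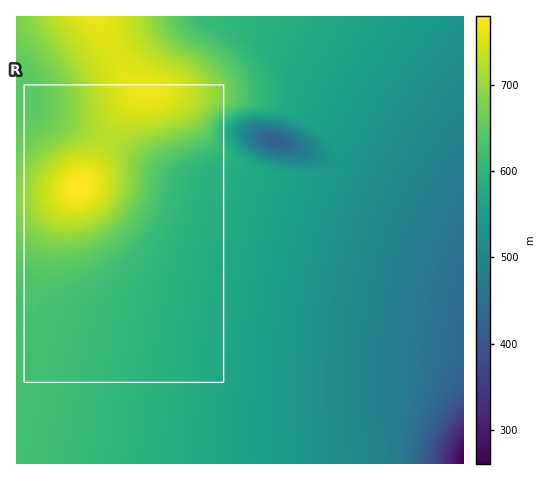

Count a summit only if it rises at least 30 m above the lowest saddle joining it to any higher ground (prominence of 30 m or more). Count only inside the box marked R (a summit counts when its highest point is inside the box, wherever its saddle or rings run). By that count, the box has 2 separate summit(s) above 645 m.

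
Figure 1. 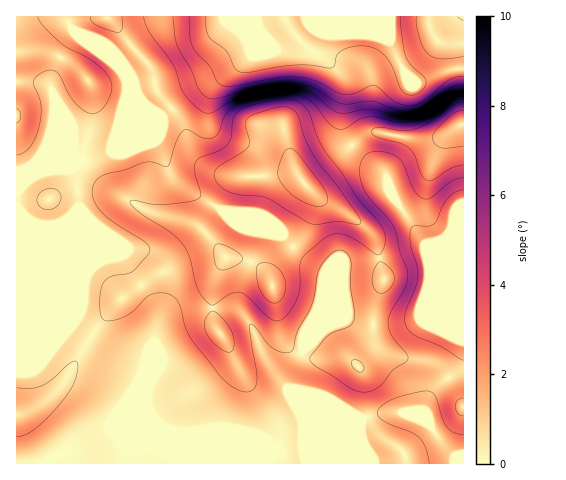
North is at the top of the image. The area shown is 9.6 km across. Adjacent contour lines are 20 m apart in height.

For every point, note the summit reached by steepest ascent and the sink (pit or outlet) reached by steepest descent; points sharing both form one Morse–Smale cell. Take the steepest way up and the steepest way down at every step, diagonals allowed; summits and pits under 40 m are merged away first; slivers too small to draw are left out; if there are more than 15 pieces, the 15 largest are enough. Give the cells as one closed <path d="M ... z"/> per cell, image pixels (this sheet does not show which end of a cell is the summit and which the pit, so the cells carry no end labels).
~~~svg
<path d="M341 16l-325 1 1 447 447-1 0-231-6 1-23 9-10 2-31-45-9-26-24-18-15-17-3-9 0-24 2-10-1-15-25-27 4-18z"/><path d="M391 16l-49 0-19 19-4 18 25 27 1 15-2 10 0 24 3 9 15 17 24 18 9 26 28 42 3 3 10-2 29-11 0-162-13 1-32 12-3-1-13-11-13-27z"/><path d="M463 16l-71 1-2 26 13 27 13 11 3 1 32-12 13-2z"/>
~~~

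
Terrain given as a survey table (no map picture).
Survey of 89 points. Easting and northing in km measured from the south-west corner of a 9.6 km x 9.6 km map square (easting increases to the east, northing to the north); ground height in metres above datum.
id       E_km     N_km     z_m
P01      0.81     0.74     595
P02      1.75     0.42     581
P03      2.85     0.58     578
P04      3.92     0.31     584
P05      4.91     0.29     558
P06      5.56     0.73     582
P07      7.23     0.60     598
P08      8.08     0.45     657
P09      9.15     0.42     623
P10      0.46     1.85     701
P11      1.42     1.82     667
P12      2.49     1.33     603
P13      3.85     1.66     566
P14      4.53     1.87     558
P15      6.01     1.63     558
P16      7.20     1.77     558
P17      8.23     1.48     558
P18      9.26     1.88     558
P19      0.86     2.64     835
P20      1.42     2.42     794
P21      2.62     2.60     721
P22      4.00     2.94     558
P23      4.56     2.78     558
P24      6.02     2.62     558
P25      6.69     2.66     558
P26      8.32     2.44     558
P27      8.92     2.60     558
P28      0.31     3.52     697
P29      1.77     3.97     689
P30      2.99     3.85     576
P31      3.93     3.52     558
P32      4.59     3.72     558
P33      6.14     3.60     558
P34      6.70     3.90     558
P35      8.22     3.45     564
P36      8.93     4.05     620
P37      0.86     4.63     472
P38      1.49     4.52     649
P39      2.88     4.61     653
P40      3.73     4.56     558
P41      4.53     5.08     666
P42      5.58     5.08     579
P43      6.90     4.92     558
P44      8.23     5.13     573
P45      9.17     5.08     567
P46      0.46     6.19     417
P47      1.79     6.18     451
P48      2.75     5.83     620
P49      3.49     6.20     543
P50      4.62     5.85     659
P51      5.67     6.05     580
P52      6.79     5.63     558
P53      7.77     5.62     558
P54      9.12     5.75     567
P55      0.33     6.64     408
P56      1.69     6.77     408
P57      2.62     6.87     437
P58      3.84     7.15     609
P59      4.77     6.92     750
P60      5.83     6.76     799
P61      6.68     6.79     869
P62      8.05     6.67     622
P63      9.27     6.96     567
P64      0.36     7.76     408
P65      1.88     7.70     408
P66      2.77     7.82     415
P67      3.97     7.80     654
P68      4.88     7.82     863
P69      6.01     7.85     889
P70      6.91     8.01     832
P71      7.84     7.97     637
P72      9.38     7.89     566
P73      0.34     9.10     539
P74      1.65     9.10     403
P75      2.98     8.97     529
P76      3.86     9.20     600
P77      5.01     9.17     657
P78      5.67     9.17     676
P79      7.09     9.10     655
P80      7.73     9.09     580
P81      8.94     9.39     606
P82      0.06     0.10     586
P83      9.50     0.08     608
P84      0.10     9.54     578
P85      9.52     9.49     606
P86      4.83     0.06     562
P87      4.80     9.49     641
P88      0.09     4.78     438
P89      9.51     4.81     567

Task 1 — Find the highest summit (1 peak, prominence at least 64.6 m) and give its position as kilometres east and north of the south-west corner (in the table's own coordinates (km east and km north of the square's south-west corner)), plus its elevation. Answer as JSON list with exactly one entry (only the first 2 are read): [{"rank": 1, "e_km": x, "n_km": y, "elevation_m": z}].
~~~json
[{"rank": 1, "e_km": 5.86, "n_km": 7.76, "elevation_m": 893}]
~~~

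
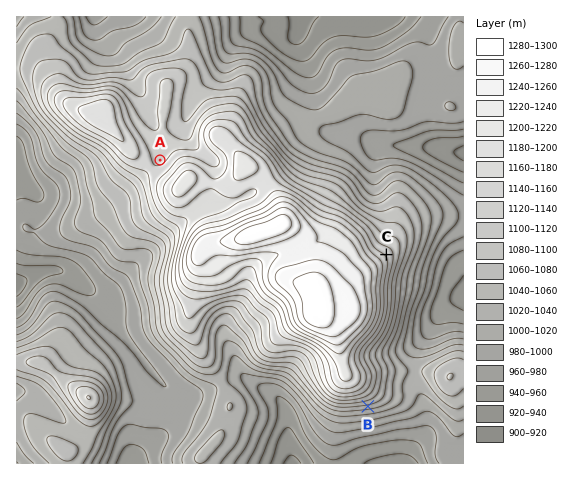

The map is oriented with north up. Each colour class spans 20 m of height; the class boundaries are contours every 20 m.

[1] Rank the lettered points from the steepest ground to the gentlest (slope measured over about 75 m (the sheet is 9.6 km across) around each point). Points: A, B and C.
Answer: B C A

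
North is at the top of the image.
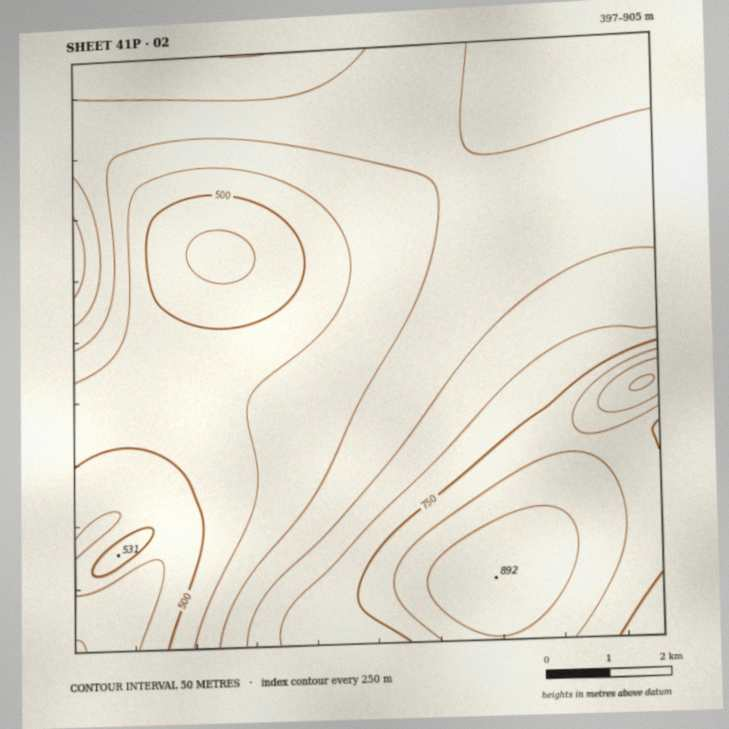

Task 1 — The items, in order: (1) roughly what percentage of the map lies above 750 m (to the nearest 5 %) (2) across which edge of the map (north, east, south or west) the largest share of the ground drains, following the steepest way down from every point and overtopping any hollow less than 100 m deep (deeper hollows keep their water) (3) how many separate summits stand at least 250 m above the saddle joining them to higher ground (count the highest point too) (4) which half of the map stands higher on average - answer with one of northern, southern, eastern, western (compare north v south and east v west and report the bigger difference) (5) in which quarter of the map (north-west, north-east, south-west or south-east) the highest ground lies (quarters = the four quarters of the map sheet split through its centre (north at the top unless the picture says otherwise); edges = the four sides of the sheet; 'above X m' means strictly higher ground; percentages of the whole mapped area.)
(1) Ground above 750 m makes up about 15 % of the sheet.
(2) The largest share of the runoff leaves by the western edge.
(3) There is 1 summit with 250 m or more of prominence.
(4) On average the eastern half of the map is the higher ground.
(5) The highest ground is in the south-east quarter.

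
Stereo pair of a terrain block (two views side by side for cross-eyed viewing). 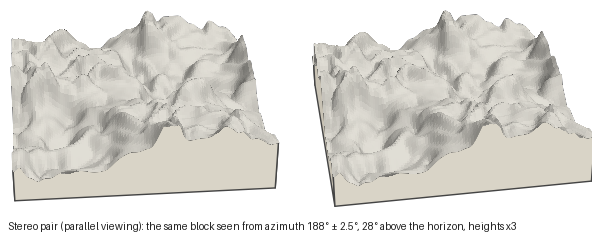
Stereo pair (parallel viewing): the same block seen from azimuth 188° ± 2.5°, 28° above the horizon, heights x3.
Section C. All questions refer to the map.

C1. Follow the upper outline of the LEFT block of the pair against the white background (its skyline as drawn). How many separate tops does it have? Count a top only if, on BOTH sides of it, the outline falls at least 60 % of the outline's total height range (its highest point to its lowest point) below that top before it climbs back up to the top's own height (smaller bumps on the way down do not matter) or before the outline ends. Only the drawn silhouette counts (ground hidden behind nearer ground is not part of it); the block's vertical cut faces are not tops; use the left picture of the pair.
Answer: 0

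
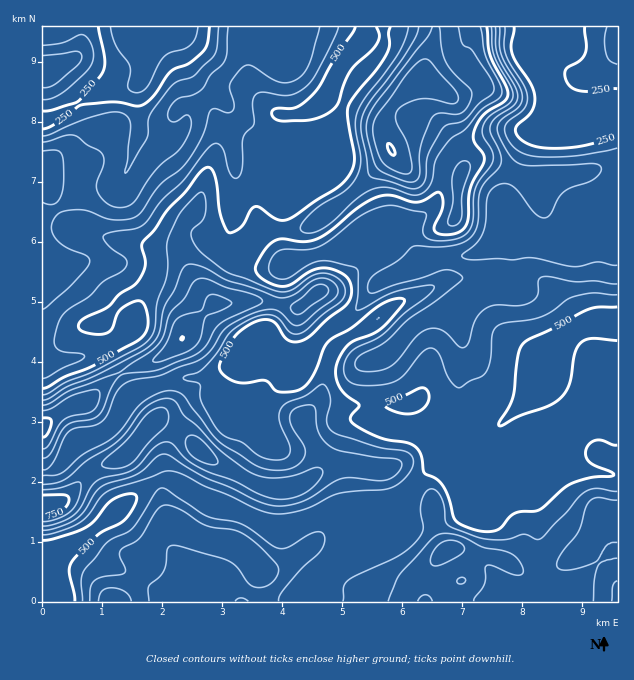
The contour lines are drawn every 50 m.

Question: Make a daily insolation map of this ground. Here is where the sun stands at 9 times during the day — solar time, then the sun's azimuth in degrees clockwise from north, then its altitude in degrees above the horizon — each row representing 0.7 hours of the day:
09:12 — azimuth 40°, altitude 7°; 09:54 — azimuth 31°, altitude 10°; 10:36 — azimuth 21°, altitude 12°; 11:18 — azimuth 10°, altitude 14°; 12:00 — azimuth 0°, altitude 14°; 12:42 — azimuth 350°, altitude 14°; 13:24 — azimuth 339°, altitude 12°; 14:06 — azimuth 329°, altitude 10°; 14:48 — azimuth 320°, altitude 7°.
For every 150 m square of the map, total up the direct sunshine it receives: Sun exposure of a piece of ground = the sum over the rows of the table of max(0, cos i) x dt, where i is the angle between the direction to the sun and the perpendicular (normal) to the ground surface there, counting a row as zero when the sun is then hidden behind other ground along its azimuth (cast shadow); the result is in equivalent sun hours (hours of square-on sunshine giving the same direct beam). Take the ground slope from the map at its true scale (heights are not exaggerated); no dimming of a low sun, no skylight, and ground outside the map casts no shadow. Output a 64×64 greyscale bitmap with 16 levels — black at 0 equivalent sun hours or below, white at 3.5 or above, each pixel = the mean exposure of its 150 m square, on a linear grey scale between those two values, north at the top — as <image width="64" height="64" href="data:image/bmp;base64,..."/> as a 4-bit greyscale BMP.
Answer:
<image width="64" height="64" href="data:image/bmp;base64,Qk12CAAAAAAAAHYAAAAoAAAAQAAAAEAAAAABAAQAAAAAAAAIAAATCwAAEwsAABAAAAAAAAAAAAAAABEREQAiIiIAMzMzAERERABVVVUAZmZmAHd3dwCIiIgAmZmZAKqqqgC7u7sAzMzMAN3d3QDu7u4A////AFVVVnd3ZlVVVVVWZlREVVVVVVZmZmZUM0VVVVVVVVVVVURXmql1VVVVVVVUIiI1VVVVVWZndlMiNFVVVVVVVVZDNGiqqGQ1VVVVVUMjMiRWd3d3ZmZVVmVVVERVVVVWZzM0V4dlQzRVVVVUM0VTIjV5mZmIdlRGeGVDRWZUQ0V5IiRWZURFVVVVVDIkaIZCJFZ4qqqYdCI0VEVnd2VDNWcQE1ZmZndlVUMhEkeaqGQzRVVXmqqXUzRniZh3d2VEVQABNXiZl2QyEiNGm7qZh1RFVVVXmaq6q8zLl3d3d1REAAAUaaqXUyE2ibzKdVVndlVVVVVoic//7cqHd3d3ZTMAAAFGiJhkRYvMy5UhASRmVVVVVVVVi9y5mIiId3dlQwAAABEkaIeKu6l1MQAAATRUVVVVVUNXh2Z3iYiId2VVMhERABE1ebuWMhAAAAAAEjNERVVVVWdlVmeJiIiHd4nLhDEAABNndjIQAAAAAAABEREAE0WJh2VVZ4iIiImqvP/ZQQAAAUVDIAAAASRDIQABAAAANZqXVVVWZnd4ibzM3utiAAAAIyEAAAE3rMymMREQAAATi6ZVVVVVVnd4mphGipUQAAAREAAAJpvd3cp1MzNEQiNpdVVVVVRFZnZlVANYqnQgAREAABSKu7uqmYh2d4iYZWdVVVVVVERWZUM0AjWc3JUhEAETe8y5mHZmeIiarMy5dVVUMzRVVVVmVVYSASac2lEAE2nNyodlVDRomqvMzMp1VVVDI0VlVWZ4iCIAATe8gxEmm8uodlUyI2mqu6mYdlRVVlQzNFZVVomIUgAAE3unMkerqXZlVDM0Z4iIdVRDM0VVZlQzRVVVZ3e1EAATSLqFaKqWVVVVVnZVVVRDMzMzRVVWZUIiNFVVVfxiESNFvcqImXVVVWaKumREVURERERFVWZmUyETRVVV/9uWQyNc7bmGREVFV5zbhmd3d3dmVVVVZmZlQhI0VVXv/+xzERFIqGQ0RnZnm8uXeaqqqYdmZmZmZlVUMjRVVb3//8YQAAACNEZ5mYdlaZd4mqqZh3Z3d3ZlVVVERFVVes7//YIAAAACRnVFdlVWhlZ3iIiIdmd3dmVVVVVFVVVWeKzv/JUgAAATMzM0RVV2MyI0Z3h3Znd2ZlVmZVRVVVQzRYvf/rUQABERIzMzM0UyABI1Z4d3d2ZVZmZmVEREVDISJHve2lIREgABEhABNnMAACNXiHd2ZVZmd3ZTIRFmQyIjRnqpdlQyAAAAAAATdzAAEkaJh3ZVZniIh2MhEHZlVERFVneIdTEAAAAAAAE2hiABJHiHZmZ4iZmZhkQ0d4h3ZURUZ5qGMQAAAAEAABNqlBABNVVWeImaqZmYd3h4mZmGQzRoqpZDIQAAFDEAADjccgATRVWJmamZmJmZmmeJmYdkRGiZh2Z3dmi8pRABNr7ZUgAkVWeIiHd3iZqrVniIiIdVaId3is3e///rdVVVi+7aYhJFRFZmZWeaq7tVZ3iImHZnd4m87u7u7u7tynRFi93JUzM0RVVWeau7u1VWd4iIdlZnmszMqYdoz//8hCEkeKy5h3dmVniaqpmZVVVmZmZlVWeau5dkRERZzbqGMREkNGZWeId4mqmIh3dVVDNDM0RFV4mYdUMiIRAkRVZlQiEQABNWZ2eHZVVmZlQyIiMzRWVnd3ZVVCEAAAASNFZ2QQAAATRFVVVVVVVVVEQ0VniIh2ZlVVZmQhEAAAESMzMyEAAAJEVVVVVVVVVVZneKu7qHdUNFZ3dmZlMAAAEREAEjIAI0RFVURVVVVVZ4iau7uYh2Q0V3Z4mqqVIAAAAAACVkNFREVURFVVVVVWeImqqZmZhlVmZniZq8uEEAAAAAE1ZVVERUREVVVVU0VniImYiZqpdVZnd3VXrMpRAAAAABNVVURERERFVVVURVZnd3iJmqmGZnd2ZVVYzKUQAAAAE0RDI0M0RDNFVVVVVVVWd4maqYdmdmZVVVVpqEAAAAIjRDIRI0REMyJFVlVVREVneJmqmHZmZlVVVVWJYgAANERWMREkVmZlVDRWVWZkRFZ4iZqpdmVVVVVVVVdkEBRlRGdjIkaJq6uph2dmZ3ZVVmd4iZl2VVVVVVVVRVQzVmQzV3dmeJq8zd3KnKh3h2VWZmd4mHZVVVVVVVVEQzV3UyI1Z4iIiJqqvMu/25d2VVZmVWeIdmZlVVVVVUREV4dUMhJGZmVlVVVniq3duHZVVVREVnd3d2QhERJENFVndlQxACMiIzRFVVVWdoq6mHd2ZURFVnh3UyIhEAE1eHdlVCAAEQAAE1VVVVVQFGmru6mYdVVWd2VVZ3ZTIkealkNDEAAQAAATVVVVVVABNXm8u7qXZmd2VWeaqYZEV5unQiEAEzEAATRVRERFUAEjRXeJmqmIh2RVeau6qGRWm8pjEBNnYyNXd1VEMyIgERIjRFZ4mqmHZmeJqqqpdEV6u5ZDWJmGaKunVVRDMiIhESNFVWeKqoiId4iIiJmFRVeruoeJmYeby5ZVVVVDJ2QiJFZlVomqmph3d3ZmeJdDVYq7qYiHeKu6dVVWZlQ7uXVFZ3ZmeZmph2ZmVVZniGMkaKuph3ZnmpdlVmd2ZUvLqHZ3dmZ4mYdlVVVVVmZ4hjNWiql2Zmd3ZVZnd2VVWZmZd2dlVmZ3dmVVVVVmZmeIZVVomHVWZmVUVndmVVVWZndmZlVVVVZmZmZmZVZmZnd2ZmZ3ZVZ3dlVWdmVVVm"/>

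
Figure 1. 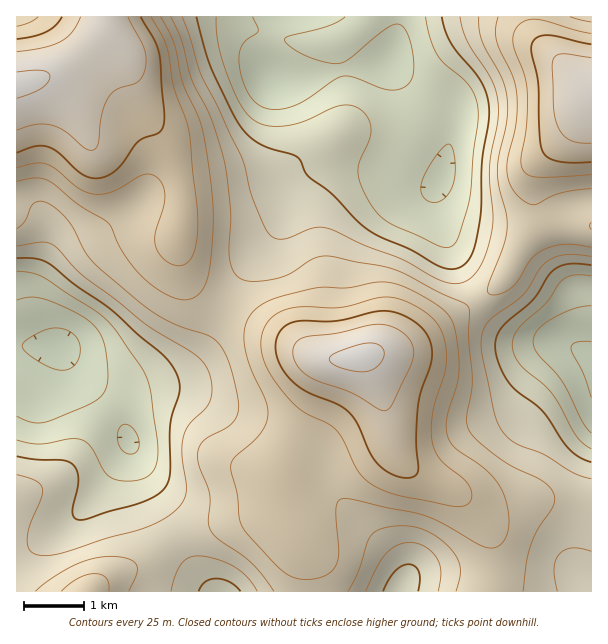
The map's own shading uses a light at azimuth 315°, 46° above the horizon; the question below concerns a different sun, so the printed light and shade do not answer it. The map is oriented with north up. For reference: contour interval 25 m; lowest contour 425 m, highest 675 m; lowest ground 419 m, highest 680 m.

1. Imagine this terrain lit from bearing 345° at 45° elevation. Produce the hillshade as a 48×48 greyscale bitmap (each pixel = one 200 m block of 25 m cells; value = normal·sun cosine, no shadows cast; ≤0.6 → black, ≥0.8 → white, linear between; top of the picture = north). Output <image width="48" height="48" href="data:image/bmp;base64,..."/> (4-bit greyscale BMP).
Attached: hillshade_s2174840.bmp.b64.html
<image width="48" height="48" href="data:image/bmp;base64,Qk32BAAAAAAAAHYAAAAoAAAAMAAAADAAAAABAAQAAAAAAIAEAAATCwAAEwsAABAAAAAAAAAAAAAAABEREQAiIiIAMzMzAERERABVVVUAZmZmAHd3dwCIiIgAmZmZAKqqqgC7u7sAzMzMAN3d3QDu7u4A////AKvN3Ll2Z3ZlVVVmZmZlVFaJmqmYh3eIiKq83cqHd3ZlVEVmZmZmVEV4mZmId3d4iJq83dypiHZlREVmd3d2ZURWd4h3d3d3d4mrzdy7qYdlVVVnd3d3dlRFVmZnZmZmd3iJvMzLuph3ZmZ3iIiHdlQ0RVZmdmZmd3d4mru7uqmYh3eIiIiHdlQzNFZnd3Zmd3d3iau7u7qZmIiIiIiHZUMzNFZ3iHdnd3d3eJq7u7qZmIiIiIiHZUMzRWd4iId3iJiHd4q7u7qYiIiIiIiHZUREZ4iImZmZmaqpiImru6mIiIiIiIiHZVVWeJmZqqqqq8y7mYmru6mIiZmZiIh3dmZ3iaqqq7qqvMzMupmaqpmZmqqZiHd3d3d3iau6qqqqvMzMupiImZqqu7qpmHd3d3d3eJqqqqqaq7u7uph3iJq7u6qph3Znd3d3Z4iZmZmZqqqruph3iJq7uqmZh2ZmZ3d2ZmeIiZmZmZmqqqmIiJqqqZiIdlVVZnd2ZVZ4iZqZmJmaqqmIiJmZmYh3ZUREVmZmVVZ4maqpmJmZqpmIiIiIiId2VUREVmZlVVZ4mqqpmJmZmZmHd3d3iId2ZmZmZmZlVWZ4maqpmJmZmZiHdmZmd4iIiImYiHd2ZmZ3iJmZiIiIiIh2VVVWZ4mZqru7upmIh3ZmZ3iId2d3d3ZlRERVaJmrvM3d3LuqmHZVRVZmZmZlVVVEREVWeJq83d3u7ty7qodUMjNFVmZVQzNERVVmeJrN3d3e7t3Mu6hkIRJFZmZUMzNFVmZmeJvN3czM3d3czMqWQhJFZlVUM0RWZmZmeJq8zLu7zN3d3dy5ZDI0VURERVVmdmZmeJqru7urvN3d3d3KhkIiIiNFZmZ3d2ZmZ4mqq7u7vN3czMzLqFMQACNGd3d4iHdmZ4iZq7u7vN3Mu7u7qWQhADRWd3eImYd2Z3iJqru7vMzLqqqqqXZERFZmd3eJmZh3Z3iJqqqqq7u6qqqqmYd3eHdmZmZ4mZmHd3iJmqqqqqmZqqqpiIiImXZlVERWiZmHd4iJmaqZmZmZmaqph3Znd1VVRDNFZ4iHd4iIiZmZmIiIiaqph2VERDNEREREVniHd4iIiJmIiIh3iJqpl2UzIiM0VVVVVnd3eIiIiIiHd3d3eImqqXZDIjNFZmZmZnd3eJmZmYh3d3d3d4mrupdlRERFZ3d3Z3d3iJqrqpmHd3iHd4m7y6l2ZVRWd3d3d3iIiau8y7qYiIiIiImru6mHdlVWd3d3d3iIiavMzMu6mZmIiImaqqmId2Zmd3d2Z4iZmZq8zMy7qpmZiIiJmamYh3dnd3d2Z3iZmZmqqru7qqqZh3d3iZmZiIiHd3d2ZneJmYiImZmqqqqZh2ZmeImZmaqZh3d3dmeIiId3d3iIiZmYdlVVZ3iZqsy6mHd3d3d4iHZmZ3d3d4iIdmVWZ4mrvO3cqYd4iId4h3ZneIiHdneIh2ZneJq83e3cuoiImZiId3eImqqYdmeIh3eImrzd7t3cupiJmqmId3eJqruph2d4iIiJqrze7g=="/>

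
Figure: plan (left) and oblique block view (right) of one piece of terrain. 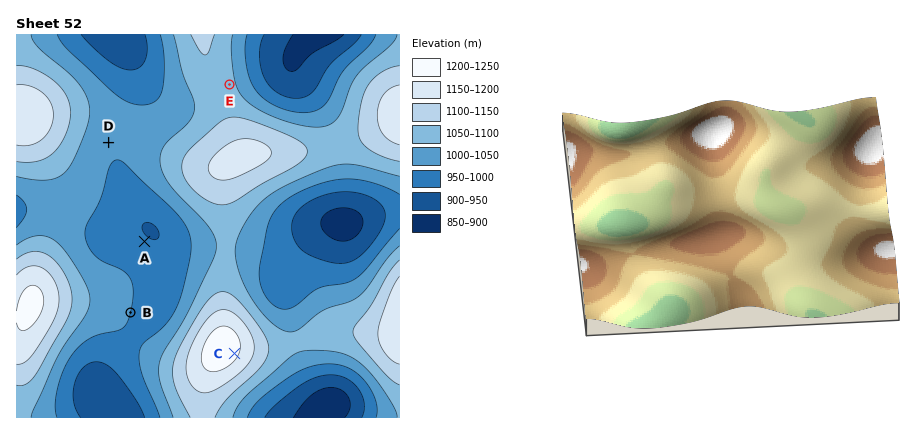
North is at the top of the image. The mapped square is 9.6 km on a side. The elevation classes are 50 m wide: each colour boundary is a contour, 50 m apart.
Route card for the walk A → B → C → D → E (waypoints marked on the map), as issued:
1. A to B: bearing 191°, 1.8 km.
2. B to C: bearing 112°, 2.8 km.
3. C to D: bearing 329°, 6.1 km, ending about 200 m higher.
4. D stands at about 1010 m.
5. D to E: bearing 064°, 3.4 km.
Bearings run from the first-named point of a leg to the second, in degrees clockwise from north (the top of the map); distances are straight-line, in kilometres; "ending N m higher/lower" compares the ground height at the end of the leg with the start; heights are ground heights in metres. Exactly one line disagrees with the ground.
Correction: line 3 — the sense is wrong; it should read lower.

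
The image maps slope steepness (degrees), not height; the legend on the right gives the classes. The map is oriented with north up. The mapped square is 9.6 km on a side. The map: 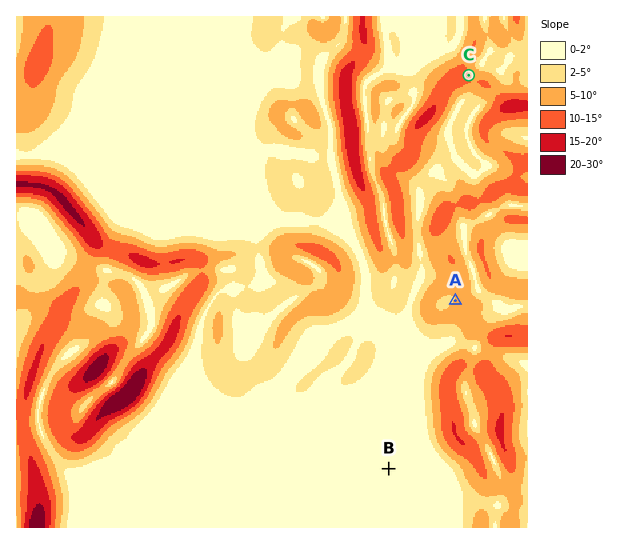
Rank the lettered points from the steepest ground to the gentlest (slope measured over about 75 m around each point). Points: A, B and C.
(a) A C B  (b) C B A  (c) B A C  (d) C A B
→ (d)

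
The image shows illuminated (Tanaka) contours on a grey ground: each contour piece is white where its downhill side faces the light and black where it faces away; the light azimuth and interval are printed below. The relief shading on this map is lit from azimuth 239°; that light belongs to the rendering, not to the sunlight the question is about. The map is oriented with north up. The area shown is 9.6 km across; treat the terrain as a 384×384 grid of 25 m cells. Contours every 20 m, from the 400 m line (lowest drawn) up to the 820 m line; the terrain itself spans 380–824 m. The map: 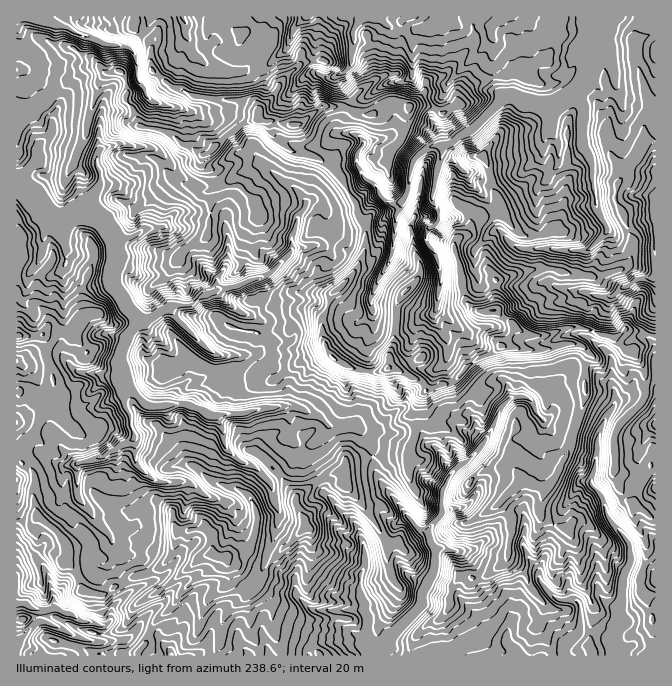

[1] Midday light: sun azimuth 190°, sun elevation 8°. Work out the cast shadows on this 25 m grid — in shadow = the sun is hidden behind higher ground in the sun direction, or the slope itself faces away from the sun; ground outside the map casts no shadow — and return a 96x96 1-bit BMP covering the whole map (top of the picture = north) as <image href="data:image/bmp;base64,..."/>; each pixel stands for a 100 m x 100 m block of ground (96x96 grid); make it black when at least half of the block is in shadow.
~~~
<image width="96" height="96" href="data:image/bmp;base64,Qk2+BAAAAAAAAD4AAAAoAAAAYAAAAGAAAAABAAEAAAAAAIAEAAATCwAAEwsAAAIAAAAAAAAA////AAAAAAAACAAAAAPwgAAAAAAAf+AAAAfgAAAAAAAD/+AAAAfAAAAACAA/zCAAAAAAcAAAAAAffgAAAAAAOAAAAAAf8gAAAAAAHgAAAAD/gAQAAB/wHwAAAADmAAAAADgwDwAA8YBAAOAAAOPgDgAB8wAACHgAAEAABwADgAEAPDwAAAAAIgAHAAMAOw4AAIAAcYAGAAEAO+MAAAAAYDgGAAAAAPiAAAAAQHgAAEAAAHxAAAAAAHwIAAAAAAAzgADADPwQAAAAAAATgAOAPH8QADABgAADwYDw/AEAAHABmAABwYGB/AAAAOAHuADnwAwh/QAAAeAPsADvwI5D8fAAY8Cf8AD/zh2A8PwAf8Gf4AP/zj+B4v4AP4MfwAP/nh8Dhh4AH4MewA/+Pn4DggYAHwMAwD/8/nQDDkAAHwEAwD/3/vgADHAADgAB//nP/PwAAHgABgAB//Af/f8AAT4AAgAA/+P/+/8AAR8AAAAAH/H/7//wDg8AAAAAB/B//zn4Bg8AAAAAAOB//hHwQBcAAAGAAOO//ADwADOBAAGAAcP//ABgAAGDAAEAD5///7wgABCHAGAAH7////gAIBBmAHAAD7///+AAAAB8ADgAN//wAAAAAAA8AAAAP8AAAAAAAAA4AACAH4AAAAAAAgAAAQDA/wAAAAAAB4CAAADB/wAAAAAAP8AAAADDhwAHAAA//+AAAAADAgAf8AD+8fgAAAAAABs/wAH//d4AA4AAGH58AEH//94fhxwAHD74AAP//9zA/g7wHD3wAAP///vHvefwAD/geAP//0Of////A5/B+AP+P4A/////B4//8AX+HwB////vf4P/wBwMBw///////4H/wAgOAx////9//wAf/AIGAx///////wAP//+H4w////9/n3gH///D8w////9/j3AbH//j/x////8zDwAAg/fh9x////87ZwAAAe/x/z////8bBwAAAP/w7z////cHDj+AAH/27j///+cGHn/AAAP3/4P/x+dmPj/gAAH33/P+B+9mfB/AAADj3/H+N8/wfA8AAABD//A+n4fgOABAABgP/+A+v4PgOAAAAAAP/wZ/vxPgAcAAAAAf/z5/jx/AA4AACEA/P/7/ngwAA4AADYA+P/z3ngAAAAAAbwA+f/z7rgAYEAEAZAB4f/z/9gAYMAICAABwX/h+fAAAEAYBgAAwD+F/3AAAB/wAABw8D/wHnAAAA/g4AAwOB/4DnAAAAAD+AAHnA/8BiAAAAAH/AADgAD+AgAAAAB//gAAAAD/4AAAAAP//w+AAAB/+AAAAAb/8B/gIAA/+MAAAAH/AD/08A4f+MMAAAH8B////f//8EcAAAHw////v///4AUAAAPn////////wAAAAAHP///////3AAACAAOf///////wAAAAAB+////////wAAAAAD+////////wAAAIAP+////////wAAAAA/8f8H/////wAAACH/8HwB/////gAAAC//AjgB/////gAAAD/8AzAA////+AAAAD/4AbAA////8AAAAA="/>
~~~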